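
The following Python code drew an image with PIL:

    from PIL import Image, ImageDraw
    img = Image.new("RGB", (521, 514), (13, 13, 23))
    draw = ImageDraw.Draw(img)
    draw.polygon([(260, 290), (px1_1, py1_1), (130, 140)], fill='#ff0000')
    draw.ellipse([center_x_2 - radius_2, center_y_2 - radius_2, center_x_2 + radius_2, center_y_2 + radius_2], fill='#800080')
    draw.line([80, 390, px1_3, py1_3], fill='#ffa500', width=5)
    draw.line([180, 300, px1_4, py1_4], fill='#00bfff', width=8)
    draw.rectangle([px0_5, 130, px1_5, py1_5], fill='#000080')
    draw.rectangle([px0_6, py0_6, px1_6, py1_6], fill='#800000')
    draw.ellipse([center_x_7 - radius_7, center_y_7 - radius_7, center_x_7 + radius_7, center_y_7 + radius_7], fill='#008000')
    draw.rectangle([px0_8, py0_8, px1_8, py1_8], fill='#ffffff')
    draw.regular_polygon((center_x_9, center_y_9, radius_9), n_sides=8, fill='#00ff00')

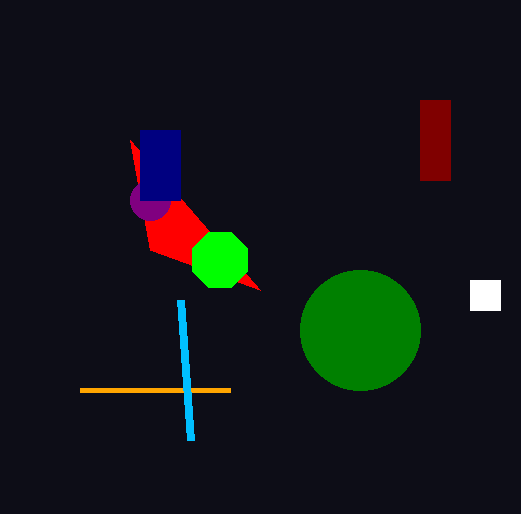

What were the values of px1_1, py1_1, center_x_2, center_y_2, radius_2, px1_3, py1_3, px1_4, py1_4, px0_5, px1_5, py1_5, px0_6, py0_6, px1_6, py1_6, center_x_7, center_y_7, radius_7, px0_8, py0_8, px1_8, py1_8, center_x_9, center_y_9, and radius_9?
px1_1 = 150; py1_1 = 250; center_x_2 = 150; center_y_2 = 200; radius_2 = 20; px1_3 = 230; py1_3 = 390; px1_4 = 190; py1_4 = 440; px0_5 = 140; px1_5 = 180; py1_5 = 200; px0_6 = 420; py0_6 = 100; px1_6 = 450; py1_6 = 180; center_x_7 = 360; center_y_7 = 330; radius_7 = 60; px0_8 = 470; py0_8 = 280; px1_8 = 500; py1_8 = 310; center_x_9 = 220; center_y_9 = 260; radius_9 = 30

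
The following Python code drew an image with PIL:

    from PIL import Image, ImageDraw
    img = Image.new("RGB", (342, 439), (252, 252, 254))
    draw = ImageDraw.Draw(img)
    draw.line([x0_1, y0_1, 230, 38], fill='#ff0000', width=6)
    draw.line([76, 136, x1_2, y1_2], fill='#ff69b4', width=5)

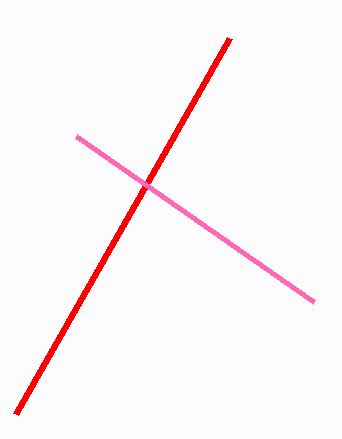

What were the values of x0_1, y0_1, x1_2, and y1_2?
x0_1 = 16
y0_1 = 414
x1_2 = 314
y1_2 = 302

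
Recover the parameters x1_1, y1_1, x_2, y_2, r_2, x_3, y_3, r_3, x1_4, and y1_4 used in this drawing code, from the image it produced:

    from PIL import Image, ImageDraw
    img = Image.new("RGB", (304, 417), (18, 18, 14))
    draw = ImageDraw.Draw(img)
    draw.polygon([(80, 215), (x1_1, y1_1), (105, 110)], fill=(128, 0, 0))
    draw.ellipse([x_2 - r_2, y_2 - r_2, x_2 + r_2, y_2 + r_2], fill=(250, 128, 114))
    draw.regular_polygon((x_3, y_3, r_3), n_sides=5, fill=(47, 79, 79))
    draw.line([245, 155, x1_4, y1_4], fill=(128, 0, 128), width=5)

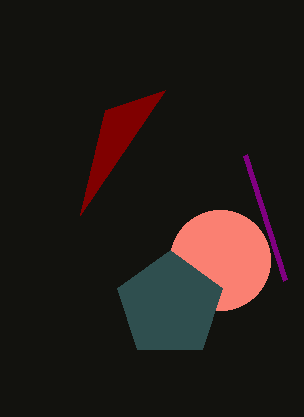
x1_1 = 165; y1_1 = 90; x_2 = 220; y_2 = 260; r_2 = 50; x_3 = 170; y_3 = 305; r_3 = 55; x1_4 = 285; y1_4 = 280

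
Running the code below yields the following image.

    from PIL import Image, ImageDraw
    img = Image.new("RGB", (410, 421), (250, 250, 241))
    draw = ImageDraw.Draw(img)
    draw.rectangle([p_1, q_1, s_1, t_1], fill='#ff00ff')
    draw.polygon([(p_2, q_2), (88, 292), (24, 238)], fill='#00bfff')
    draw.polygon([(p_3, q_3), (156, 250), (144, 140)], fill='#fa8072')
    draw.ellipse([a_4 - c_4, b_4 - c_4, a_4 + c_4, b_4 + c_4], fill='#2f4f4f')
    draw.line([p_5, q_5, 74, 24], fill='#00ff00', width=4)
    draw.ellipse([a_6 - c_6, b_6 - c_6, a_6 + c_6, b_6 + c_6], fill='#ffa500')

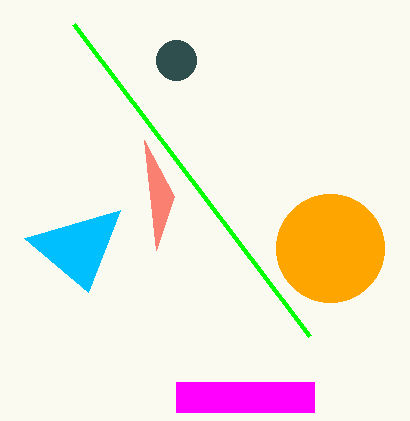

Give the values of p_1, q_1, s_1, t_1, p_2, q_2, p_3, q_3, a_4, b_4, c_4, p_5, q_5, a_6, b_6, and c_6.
p_1 = 176
q_1 = 382
s_1 = 314
t_1 = 412
p_2 = 120
q_2 = 210
p_3 = 174
q_3 = 196
a_4 = 176
b_4 = 60
c_4 = 20
p_5 = 310
q_5 = 336
a_6 = 330
b_6 = 248
c_6 = 54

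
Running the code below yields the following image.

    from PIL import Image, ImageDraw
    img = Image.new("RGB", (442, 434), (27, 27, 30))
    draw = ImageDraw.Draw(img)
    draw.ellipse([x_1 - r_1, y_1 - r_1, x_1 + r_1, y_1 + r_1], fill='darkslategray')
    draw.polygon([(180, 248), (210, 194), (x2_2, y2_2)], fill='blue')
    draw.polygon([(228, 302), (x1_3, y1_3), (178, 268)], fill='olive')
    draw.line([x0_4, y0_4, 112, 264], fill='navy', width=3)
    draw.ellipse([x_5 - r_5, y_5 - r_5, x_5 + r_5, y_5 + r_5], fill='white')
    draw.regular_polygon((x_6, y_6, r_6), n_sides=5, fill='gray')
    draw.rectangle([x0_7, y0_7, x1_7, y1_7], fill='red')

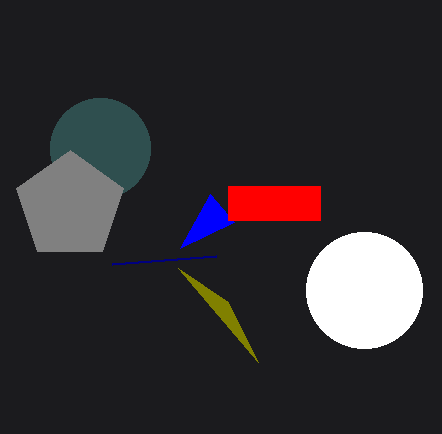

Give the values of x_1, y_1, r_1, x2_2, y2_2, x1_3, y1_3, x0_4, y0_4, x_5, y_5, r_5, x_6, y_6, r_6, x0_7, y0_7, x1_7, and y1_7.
x_1 = 100
y_1 = 148
r_1 = 50
x2_2 = 234
y2_2 = 222
x1_3 = 258
y1_3 = 362
x0_4 = 216
y0_4 = 256
x_5 = 364
y_5 = 290
r_5 = 58
x_6 = 70
y_6 = 206
r_6 = 56
x0_7 = 228
y0_7 = 186
x1_7 = 320
y1_7 = 220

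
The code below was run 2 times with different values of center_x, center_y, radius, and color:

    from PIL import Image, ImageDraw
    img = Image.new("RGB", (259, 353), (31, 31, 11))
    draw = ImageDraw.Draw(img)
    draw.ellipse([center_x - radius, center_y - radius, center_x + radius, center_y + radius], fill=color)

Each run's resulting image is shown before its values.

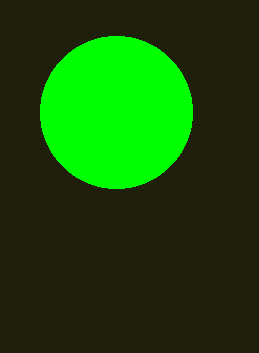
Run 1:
center_x = 116
center_y = 112
radius = 76
color = 'lime'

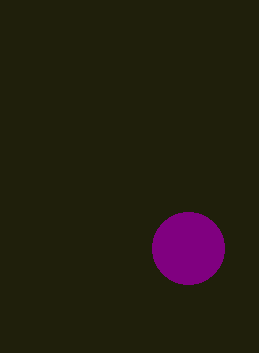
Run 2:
center_x = 188
center_y = 248
radius = 36
color = 'purple'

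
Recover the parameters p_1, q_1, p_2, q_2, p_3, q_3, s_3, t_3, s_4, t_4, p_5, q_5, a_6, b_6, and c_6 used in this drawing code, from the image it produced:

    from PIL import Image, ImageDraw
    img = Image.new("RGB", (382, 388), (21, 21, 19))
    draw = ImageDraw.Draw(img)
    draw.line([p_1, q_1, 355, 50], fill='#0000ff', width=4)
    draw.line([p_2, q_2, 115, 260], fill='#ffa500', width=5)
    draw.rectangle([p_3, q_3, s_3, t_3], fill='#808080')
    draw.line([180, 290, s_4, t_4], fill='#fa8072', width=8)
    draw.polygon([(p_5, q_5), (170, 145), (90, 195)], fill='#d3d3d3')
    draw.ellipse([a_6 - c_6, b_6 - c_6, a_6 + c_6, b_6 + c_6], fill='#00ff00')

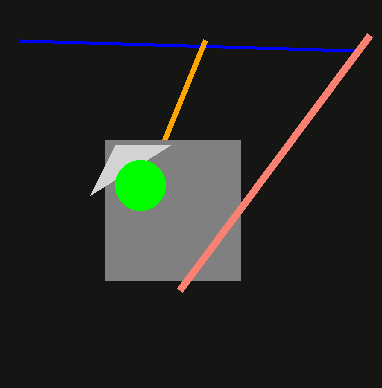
p_1 = 20
q_1 = 40
p_2 = 205
q_2 = 40
p_3 = 105
q_3 = 140
s_3 = 240
t_3 = 280
s_4 = 370
t_4 = 35
p_5 = 115
q_5 = 145
a_6 = 140
b_6 = 185
c_6 = 25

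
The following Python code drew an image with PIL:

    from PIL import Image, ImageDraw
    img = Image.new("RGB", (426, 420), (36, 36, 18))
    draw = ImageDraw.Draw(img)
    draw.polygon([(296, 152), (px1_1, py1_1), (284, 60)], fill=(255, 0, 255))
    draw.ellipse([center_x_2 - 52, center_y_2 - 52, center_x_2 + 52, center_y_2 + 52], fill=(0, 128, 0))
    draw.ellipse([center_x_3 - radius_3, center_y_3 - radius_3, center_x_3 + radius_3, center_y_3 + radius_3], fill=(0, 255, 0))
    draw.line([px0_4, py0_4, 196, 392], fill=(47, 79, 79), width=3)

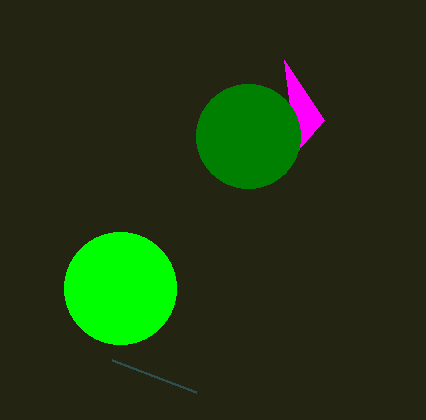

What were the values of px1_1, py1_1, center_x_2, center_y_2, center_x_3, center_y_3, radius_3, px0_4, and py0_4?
px1_1 = 324
py1_1 = 120
center_x_2 = 248
center_y_2 = 136
center_x_3 = 120
center_y_3 = 288
radius_3 = 56
px0_4 = 112
py0_4 = 360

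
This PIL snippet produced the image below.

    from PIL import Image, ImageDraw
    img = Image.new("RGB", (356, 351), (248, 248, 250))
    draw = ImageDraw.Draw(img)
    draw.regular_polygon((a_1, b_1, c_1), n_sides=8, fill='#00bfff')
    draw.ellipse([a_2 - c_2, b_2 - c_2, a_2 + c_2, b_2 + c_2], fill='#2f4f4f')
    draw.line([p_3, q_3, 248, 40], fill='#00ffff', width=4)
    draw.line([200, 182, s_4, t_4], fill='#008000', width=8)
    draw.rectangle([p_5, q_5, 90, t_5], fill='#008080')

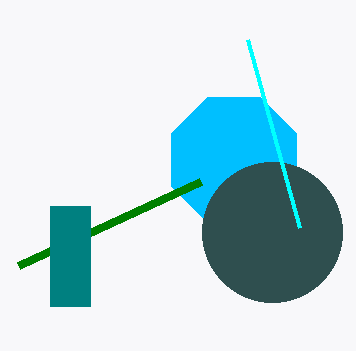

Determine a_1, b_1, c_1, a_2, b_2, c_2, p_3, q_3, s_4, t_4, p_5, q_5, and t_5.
a_1 = 234
b_1 = 160
c_1 = 68
a_2 = 272
b_2 = 232
c_2 = 70
p_3 = 300
q_3 = 228
s_4 = 18
t_4 = 266
p_5 = 50
q_5 = 206
t_5 = 306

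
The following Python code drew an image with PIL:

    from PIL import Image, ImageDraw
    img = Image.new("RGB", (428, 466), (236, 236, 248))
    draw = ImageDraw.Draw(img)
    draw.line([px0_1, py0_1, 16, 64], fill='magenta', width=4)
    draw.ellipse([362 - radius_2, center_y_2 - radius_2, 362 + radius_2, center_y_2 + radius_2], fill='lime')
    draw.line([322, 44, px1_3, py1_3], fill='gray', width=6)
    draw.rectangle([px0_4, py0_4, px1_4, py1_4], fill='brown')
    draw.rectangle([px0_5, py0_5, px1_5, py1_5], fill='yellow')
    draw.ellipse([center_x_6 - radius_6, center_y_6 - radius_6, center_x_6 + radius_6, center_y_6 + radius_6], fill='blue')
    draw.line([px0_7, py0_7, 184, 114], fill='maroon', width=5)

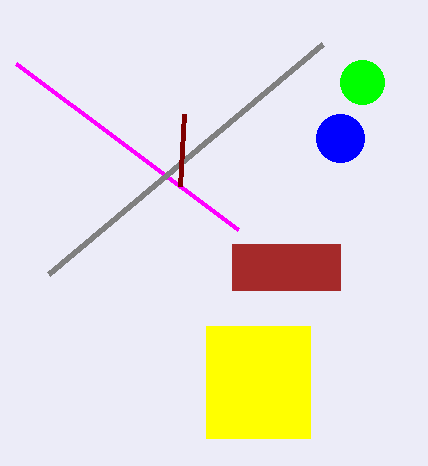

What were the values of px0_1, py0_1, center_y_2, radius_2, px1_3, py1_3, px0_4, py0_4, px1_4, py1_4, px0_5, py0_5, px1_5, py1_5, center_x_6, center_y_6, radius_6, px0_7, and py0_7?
px0_1 = 238; py0_1 = 230; center_y_2 = 82; radius_2 = 22; px1_3 = 48; py1_3 = 274; px0_4 = 232; py0_4 = 244; px1_4 = 340; py1_4 = 290; px0_5 = 206; py0_5 = 326; px1_5 = 310; py1_5 = 438; center_x_6 = 340; center_y_6 = 138; radius_6 = 24; px0_7 = 180; py0_7 = 186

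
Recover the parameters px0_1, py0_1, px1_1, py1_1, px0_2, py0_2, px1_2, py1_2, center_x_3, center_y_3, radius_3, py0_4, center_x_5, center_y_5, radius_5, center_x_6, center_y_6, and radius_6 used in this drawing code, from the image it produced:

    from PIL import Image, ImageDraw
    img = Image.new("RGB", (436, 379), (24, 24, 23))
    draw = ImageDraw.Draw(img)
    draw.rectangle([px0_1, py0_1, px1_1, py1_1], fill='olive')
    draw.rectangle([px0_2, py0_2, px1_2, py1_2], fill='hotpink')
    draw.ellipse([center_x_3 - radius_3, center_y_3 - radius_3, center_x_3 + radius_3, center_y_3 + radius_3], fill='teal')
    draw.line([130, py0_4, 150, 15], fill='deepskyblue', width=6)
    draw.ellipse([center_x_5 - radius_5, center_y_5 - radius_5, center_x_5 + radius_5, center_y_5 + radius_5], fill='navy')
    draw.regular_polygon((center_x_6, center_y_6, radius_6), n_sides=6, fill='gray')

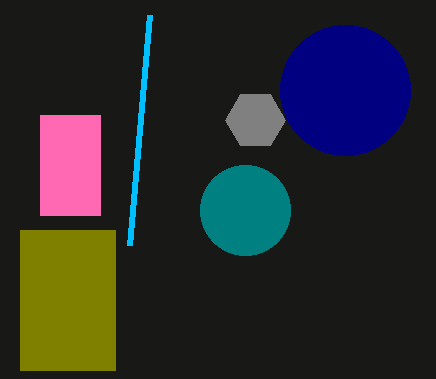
px0_1 = 20
py0_1 = 230
px1_1 = 115
py1_1 = 370
px0_2 = 40
py0_2 = 115
px1_2 = 100
py1_2 = 215
center_x_3 = 245
center_y_3 = 210
radius_3 = 45
py0_4 = 245
center_x_5 = 345
center_y_5 = 90
radius_5 = 65
center_x_6 = 255
center_y_6 = 120
radius_6 = 30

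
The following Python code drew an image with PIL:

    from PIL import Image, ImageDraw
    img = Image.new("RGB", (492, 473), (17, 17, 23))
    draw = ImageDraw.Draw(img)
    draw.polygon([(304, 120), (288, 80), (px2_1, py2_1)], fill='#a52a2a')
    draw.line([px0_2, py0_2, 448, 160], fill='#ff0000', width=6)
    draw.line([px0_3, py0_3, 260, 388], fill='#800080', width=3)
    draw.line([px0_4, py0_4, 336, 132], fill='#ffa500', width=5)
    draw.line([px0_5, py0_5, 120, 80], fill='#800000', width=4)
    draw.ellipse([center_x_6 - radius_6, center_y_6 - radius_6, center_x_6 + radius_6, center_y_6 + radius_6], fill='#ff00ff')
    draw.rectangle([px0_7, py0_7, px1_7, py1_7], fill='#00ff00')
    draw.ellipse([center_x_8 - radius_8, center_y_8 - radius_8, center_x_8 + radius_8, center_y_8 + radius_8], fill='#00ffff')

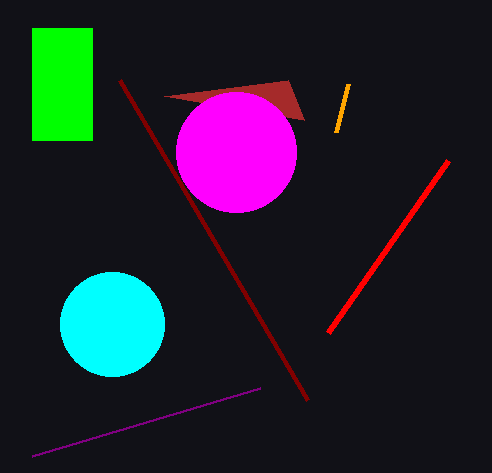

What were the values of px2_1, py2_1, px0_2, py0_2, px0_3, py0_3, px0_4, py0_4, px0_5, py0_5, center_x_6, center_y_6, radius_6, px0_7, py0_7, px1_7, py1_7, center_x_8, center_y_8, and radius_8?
px2_1 = 164
py2_1 = 96
px0_2 = 328
py0_2 = 332
px0_3 = 32
py0_3 = 456
px0_4 = 348
py0_4 = 84
px0_5 = 308
py0_5 = 400
center_x_6 = 236
center_y_6 = 152
radius_6 = 60
px0_7 = 32
py0_7 = 28
px1_7 = 92
py1_7 = 140
center_x_8 = 112
center_y_8 = 324
radius_8 = 52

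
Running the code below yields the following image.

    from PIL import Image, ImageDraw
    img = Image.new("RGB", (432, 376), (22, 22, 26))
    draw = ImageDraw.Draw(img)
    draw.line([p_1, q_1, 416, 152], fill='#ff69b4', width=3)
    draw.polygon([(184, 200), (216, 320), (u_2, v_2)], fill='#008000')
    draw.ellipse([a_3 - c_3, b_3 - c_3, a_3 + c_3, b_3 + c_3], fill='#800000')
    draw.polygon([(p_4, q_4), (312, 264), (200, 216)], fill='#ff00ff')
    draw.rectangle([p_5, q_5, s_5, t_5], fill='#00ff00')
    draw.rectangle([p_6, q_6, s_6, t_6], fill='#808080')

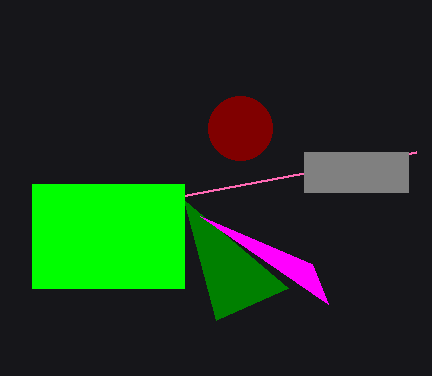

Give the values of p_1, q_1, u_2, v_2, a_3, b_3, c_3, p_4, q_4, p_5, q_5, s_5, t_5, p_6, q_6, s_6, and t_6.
p_1 = 32; q_1 = 224; u_2 = 288; v_2 = 288; a_3 = 240; b_3 = 128; c_3 = 32; p_4 = 328; q_4 = 304; p_5 = 32; q_5 = 184; s_5 = 184; t_5 = 288; p_6 = 304; q_6 = 152; s_6 = 408; t_6 = 192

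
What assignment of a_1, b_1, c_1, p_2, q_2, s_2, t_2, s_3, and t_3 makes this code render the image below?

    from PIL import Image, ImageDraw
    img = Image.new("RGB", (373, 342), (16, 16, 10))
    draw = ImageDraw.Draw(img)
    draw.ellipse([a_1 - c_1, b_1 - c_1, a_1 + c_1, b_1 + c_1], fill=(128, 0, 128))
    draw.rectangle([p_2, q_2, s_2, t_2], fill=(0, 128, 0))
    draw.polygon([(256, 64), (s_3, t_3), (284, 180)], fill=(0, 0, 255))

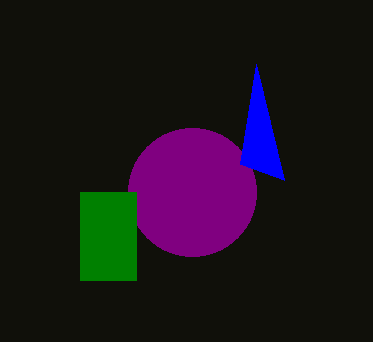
a_1 = 192
b_1 = 192
c_1 = 64
p_2 = 80
q_2 = 192
s_2 = 136
t_2 = 280
s_3 = 240
t_3 = 164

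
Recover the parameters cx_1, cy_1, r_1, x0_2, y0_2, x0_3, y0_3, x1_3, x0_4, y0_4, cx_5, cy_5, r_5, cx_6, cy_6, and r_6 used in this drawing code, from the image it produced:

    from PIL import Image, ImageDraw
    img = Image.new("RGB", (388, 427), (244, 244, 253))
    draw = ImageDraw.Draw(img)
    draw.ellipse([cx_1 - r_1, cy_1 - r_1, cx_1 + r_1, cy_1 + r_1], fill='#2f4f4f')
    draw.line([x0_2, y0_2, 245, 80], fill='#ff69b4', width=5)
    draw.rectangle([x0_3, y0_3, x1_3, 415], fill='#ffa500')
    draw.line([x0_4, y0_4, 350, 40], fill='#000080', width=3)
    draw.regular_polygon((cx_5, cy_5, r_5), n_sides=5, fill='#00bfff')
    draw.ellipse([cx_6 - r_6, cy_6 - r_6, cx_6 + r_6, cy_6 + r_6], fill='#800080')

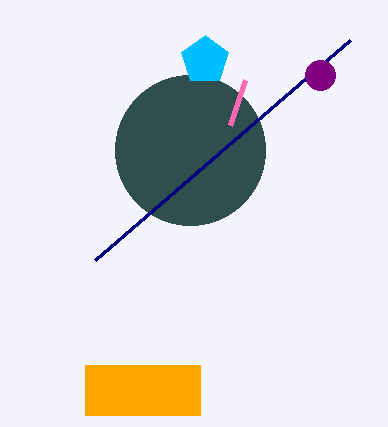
cx_1 = 190
cy_1 = 150
r_1 = 75
x0_2 = 230
y0_2 = 125
x0_3 = 85
y0_3 = 365
x1_3 = 200
x0_4 = 95
y0_4 = 260
cx_5 = 205
cy_5 = 60
r_5 = 25
cx_6 = 320
cy_6 = 75
r_6 = 15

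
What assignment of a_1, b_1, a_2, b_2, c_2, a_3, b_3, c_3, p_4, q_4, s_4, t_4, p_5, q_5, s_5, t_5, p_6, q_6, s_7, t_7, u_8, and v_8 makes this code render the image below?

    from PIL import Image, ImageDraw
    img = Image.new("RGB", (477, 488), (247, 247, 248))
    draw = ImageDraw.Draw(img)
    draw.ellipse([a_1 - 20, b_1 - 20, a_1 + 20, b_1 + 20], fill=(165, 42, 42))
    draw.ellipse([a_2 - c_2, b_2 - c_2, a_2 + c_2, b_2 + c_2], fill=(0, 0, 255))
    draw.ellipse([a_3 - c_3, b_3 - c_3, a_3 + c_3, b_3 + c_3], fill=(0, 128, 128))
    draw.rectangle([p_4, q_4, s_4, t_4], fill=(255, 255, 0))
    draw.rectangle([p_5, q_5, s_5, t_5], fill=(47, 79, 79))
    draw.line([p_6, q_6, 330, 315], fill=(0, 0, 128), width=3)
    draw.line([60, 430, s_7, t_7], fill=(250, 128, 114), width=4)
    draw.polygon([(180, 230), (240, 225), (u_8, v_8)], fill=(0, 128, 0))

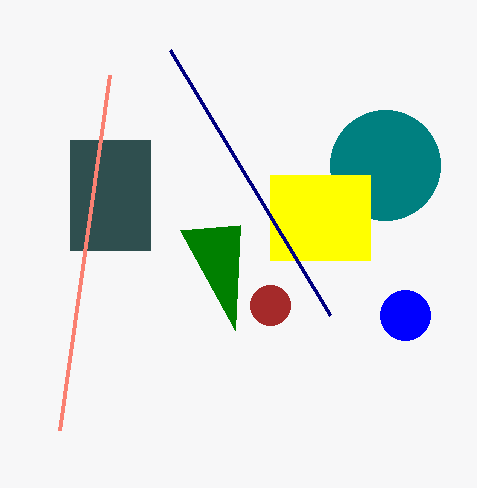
a_1 = 270, b_1 = 305, a_2 = 405, b_2 = 315, c_2 = 25, a_3 = 385, b_3 = 165, c_3 = 55, p_4 = 270, q_4 = 175, s_4 = 370, t_4 = 260, p_5 = 70, q_5 = 140, s_5 = 150, t_5 = 250, p_6 = 170, q_6 = 50, s_7 = 110, t_7 = 75, u_8 = 235, v_8 = 330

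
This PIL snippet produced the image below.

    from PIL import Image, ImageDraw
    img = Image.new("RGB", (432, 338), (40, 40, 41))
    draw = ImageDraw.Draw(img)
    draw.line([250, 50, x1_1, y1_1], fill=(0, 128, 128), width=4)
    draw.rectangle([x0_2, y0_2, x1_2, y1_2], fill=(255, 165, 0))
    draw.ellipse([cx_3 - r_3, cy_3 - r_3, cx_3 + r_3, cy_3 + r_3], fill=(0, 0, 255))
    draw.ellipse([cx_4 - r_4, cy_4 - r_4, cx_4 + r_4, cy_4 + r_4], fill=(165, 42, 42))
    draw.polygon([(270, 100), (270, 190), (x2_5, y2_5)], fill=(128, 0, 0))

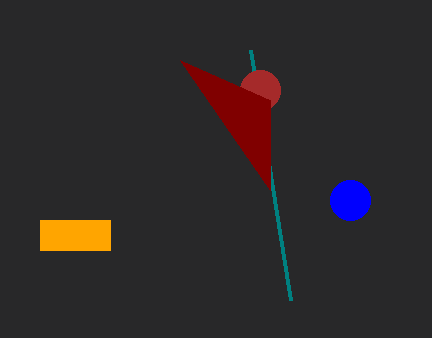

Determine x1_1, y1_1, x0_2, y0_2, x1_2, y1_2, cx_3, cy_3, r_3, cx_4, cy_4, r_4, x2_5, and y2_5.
x1_1 = 290, y1_1 = 300, x0_2 = 40, y0_2 = 220, x1_2 = 110, y1_2 = 250, cx_3 = 350, cy_3 = 200, r_3 = 20, cx_4 = 260, cy_4 = 90, r_4 = 20, x2_5 = 180, y2_5 = 60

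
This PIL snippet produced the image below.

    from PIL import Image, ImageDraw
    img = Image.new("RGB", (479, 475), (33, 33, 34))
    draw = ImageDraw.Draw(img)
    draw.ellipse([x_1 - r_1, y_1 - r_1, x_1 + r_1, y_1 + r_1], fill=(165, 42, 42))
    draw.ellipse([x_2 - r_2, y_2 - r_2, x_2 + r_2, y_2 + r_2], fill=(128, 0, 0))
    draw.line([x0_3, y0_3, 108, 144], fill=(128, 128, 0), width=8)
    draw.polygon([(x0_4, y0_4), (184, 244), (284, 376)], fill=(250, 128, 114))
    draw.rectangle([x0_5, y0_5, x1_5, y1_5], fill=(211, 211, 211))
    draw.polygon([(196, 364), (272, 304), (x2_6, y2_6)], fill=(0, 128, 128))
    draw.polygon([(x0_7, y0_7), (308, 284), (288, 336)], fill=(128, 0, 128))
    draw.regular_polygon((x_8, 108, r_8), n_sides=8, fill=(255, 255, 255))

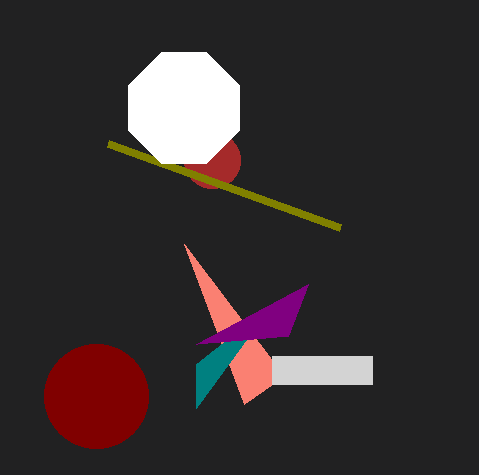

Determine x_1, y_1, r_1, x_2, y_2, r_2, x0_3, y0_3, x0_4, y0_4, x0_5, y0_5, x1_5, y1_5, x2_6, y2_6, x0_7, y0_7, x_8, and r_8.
x_1 = 212
y_1 = 160
r_1 = 28
x_2 = 96
y_2 = 396
r_2 = 52
x0_3 = 340
y0_3 = 228
x0_4 = 244
y0_4 = 404
x0_5 = 272
y0_5 = 356
x1_5 = 372
y1_5 = 384
x2_6 = 196
y2_6 = 408
x0_7 = 196
y0_7 = 344
x_8 = 184
r_8 = 60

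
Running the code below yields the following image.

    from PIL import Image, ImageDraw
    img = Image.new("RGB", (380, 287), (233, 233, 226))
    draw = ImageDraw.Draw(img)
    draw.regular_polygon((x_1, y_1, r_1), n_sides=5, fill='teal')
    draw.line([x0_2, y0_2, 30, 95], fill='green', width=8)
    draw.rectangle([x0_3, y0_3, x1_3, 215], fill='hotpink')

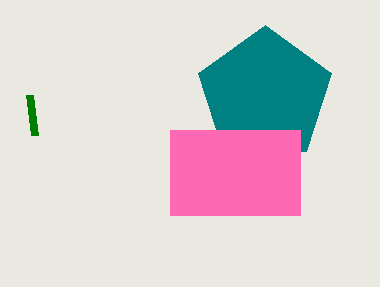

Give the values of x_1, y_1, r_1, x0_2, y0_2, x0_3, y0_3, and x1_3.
x_1 = 265
y_1 = 95
r_1 = 70
x0_2 = 35
y0_2 = 135
x0_3 = 170
y0_3 = 130
x1_3 = 300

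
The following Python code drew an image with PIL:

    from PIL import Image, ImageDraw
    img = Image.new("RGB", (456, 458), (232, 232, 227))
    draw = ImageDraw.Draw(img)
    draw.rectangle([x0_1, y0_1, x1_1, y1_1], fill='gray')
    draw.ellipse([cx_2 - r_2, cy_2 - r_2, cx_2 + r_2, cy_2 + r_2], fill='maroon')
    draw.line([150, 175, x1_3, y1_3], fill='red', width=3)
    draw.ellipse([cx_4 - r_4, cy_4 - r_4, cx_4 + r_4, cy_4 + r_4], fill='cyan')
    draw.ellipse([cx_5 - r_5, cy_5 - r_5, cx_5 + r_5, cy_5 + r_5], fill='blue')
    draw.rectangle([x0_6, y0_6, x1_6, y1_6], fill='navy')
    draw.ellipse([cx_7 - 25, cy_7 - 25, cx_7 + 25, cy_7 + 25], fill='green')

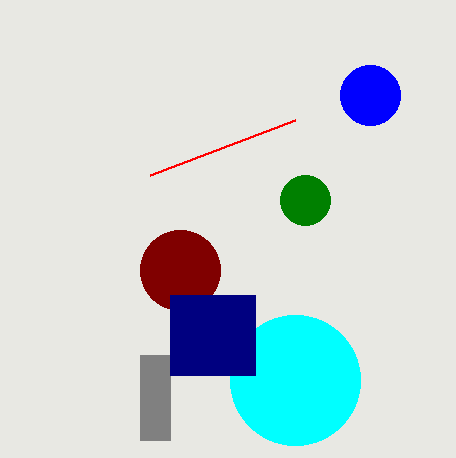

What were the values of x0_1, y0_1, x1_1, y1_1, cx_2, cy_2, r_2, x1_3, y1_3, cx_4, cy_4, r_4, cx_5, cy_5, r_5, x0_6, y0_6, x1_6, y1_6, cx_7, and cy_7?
x0_1 = 140, y0_1 = 355, x1_1 = 170, y1_1 = 440, cx_2 = 180, cy_2 = 270, r_2 = 40, x1_3 = 295, y1_3 = 120, cx_4 = 295, cy_4 = 380, r_4 = 65, cx_5 = 370, cy_5 = 95, r_5 = 30, x0_6 = 170, y0_6 = 295, x1_6 = 255, y1_6 = 375, cx_7 = 305, cy_7 = 200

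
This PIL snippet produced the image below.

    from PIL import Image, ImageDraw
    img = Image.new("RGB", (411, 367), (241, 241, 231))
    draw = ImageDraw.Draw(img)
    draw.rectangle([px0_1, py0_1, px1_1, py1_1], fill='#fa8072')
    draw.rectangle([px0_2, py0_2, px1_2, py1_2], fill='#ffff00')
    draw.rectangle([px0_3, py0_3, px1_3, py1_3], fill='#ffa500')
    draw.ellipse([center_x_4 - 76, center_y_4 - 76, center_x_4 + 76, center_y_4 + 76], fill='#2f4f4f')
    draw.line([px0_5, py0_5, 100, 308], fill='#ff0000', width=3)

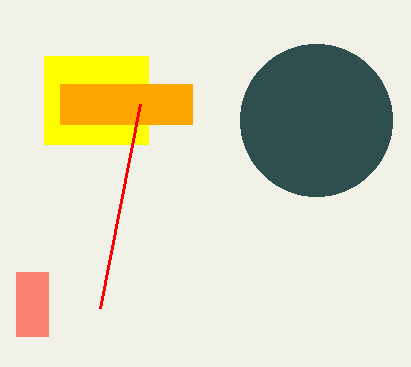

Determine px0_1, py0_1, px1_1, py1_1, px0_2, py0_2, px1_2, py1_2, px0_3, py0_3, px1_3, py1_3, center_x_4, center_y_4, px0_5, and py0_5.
px0_1 = 16; py0_1 = 272; px1_1 = 48; py1_1 = 336; px0_2 = 44; py0_2 = 56; px1_2 = 148; py1_2 = 144; px0_3 = 60; py0_3 = 84; px1_3 = 192; py1_3 = 124; center_x_4 = 316; center_y_4 = 120; px0_5 = 140; py0_5 = 104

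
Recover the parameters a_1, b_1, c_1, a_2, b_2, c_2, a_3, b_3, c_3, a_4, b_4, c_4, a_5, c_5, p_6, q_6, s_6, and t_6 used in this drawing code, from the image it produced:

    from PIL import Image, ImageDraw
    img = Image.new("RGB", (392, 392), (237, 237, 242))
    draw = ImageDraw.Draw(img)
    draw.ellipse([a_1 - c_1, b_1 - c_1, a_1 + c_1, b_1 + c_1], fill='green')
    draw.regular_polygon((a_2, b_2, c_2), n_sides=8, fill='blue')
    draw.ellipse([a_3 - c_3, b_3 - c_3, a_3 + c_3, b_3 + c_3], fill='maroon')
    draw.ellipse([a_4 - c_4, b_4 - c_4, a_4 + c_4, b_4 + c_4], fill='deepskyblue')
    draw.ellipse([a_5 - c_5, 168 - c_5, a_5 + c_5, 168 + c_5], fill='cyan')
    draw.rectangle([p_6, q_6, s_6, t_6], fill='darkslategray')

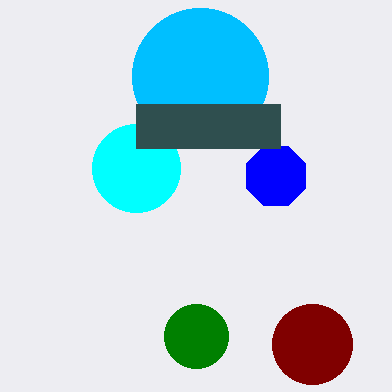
a_1 = 196, b_1 = 336, c_1 = 32, a_2 = 276, b_2 = 176, c_2 = 32, a_3 = 312, b_3 = 344, c_3 = 40, a_4 = 200, b_4 = 76, c_4 = 68, a_5 = 136, c_5 = 44, p_6 = 136, q_6 = 104, s_6 = 280, t_6 = 148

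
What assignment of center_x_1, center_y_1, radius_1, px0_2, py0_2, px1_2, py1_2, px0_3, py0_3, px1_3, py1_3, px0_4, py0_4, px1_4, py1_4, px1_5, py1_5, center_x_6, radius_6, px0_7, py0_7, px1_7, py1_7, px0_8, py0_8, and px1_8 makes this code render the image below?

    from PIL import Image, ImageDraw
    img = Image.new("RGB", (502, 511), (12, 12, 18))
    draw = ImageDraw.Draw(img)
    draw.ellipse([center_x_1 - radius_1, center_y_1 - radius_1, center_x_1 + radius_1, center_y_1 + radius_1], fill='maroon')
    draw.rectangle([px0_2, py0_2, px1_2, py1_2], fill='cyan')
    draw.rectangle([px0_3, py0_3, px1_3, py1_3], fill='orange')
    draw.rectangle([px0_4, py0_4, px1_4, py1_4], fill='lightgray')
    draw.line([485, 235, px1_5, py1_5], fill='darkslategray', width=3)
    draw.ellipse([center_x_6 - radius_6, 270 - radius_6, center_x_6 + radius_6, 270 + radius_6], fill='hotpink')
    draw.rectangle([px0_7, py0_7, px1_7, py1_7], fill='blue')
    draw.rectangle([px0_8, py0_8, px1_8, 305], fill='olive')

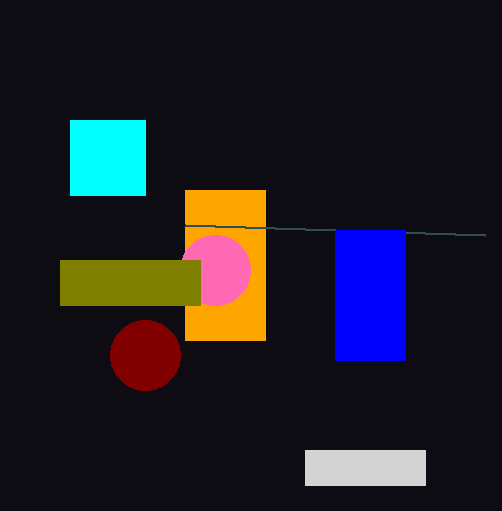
center_x_1 = 145
center_y_1 = 355
radius_1 = 35
px0_2 = 70
py0_2 = 120
px1_2 = 145
py1_2 = 195
px0_3 = 185
py0_3 = 190
px1_3 = 265
py1_3 = 340
px0_4 = 305
py0_4 = 450
px1_4 = 425
py1_4 = 485
px1_5 = 185
py1_5 = 225
center_x_6 = 215
radius_6 = 35
px0_7 = 335
py0_7 = 230
px1_7 = 405
py1_7 = 360
px0_8 = 60
py0_8 = 260
px1_8 = 200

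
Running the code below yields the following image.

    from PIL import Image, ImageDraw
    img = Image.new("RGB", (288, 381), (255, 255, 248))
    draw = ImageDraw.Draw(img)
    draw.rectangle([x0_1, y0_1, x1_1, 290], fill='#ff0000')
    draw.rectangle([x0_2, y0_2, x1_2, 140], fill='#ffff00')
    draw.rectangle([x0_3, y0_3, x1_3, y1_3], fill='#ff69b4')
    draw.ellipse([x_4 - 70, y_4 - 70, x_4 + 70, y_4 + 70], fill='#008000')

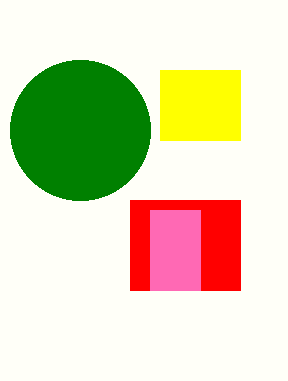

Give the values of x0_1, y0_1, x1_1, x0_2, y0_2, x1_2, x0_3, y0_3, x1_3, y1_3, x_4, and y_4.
x0_1 = 130
y0_1 = 200
x1_1 = 240
x0_2 = 160
y0_2 = 70
x1_2 = 240
x0_3 = 150
y0_3 = 210
x1_3 = 200
y1_3 = 290
x_4 = 80
y_4 = 130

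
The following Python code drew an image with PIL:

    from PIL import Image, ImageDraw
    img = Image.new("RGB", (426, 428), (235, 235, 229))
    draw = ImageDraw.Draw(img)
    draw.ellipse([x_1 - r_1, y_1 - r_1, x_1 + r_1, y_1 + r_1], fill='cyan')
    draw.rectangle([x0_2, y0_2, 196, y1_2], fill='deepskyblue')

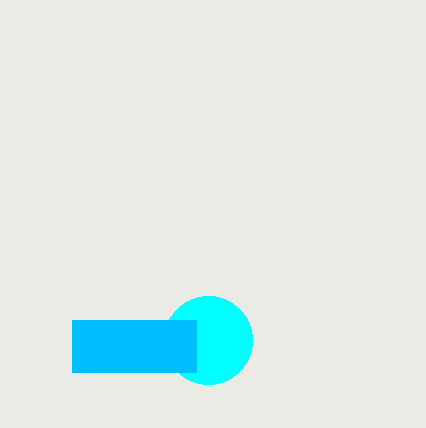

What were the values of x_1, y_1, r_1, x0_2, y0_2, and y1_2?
x_1 = 208, y_1 = 340, r_1 = 44, x0_2 = 72, y0_2 = 320, y1_2 = 372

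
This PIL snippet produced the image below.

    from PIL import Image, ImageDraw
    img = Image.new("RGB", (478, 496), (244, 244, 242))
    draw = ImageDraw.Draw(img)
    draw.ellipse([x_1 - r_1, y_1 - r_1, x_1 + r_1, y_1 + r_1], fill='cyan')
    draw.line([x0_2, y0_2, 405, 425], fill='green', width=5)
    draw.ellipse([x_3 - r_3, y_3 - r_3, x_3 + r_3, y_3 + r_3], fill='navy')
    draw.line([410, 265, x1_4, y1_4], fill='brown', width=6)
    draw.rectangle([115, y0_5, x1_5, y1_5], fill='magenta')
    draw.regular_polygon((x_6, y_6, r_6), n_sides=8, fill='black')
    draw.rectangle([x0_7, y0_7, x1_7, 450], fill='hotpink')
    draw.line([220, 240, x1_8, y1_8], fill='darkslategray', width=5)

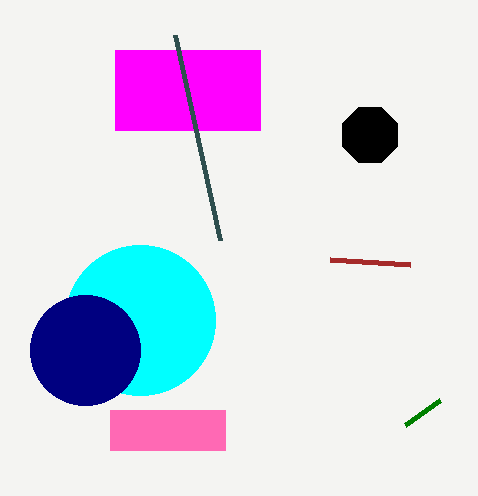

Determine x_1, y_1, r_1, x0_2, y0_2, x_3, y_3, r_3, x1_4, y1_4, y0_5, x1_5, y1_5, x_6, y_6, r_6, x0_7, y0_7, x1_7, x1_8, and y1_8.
x_1 = 140, y_1 = 320, r_1 = 75, x0_2 = 440, y0_2 = 400, x_3 = 85, y_3 = 350, r_3 = 55, x1_4 = 330, y1_4 = 260, y0_5 = 50, x1_5 = 260, y1_5 = 130, x_6 = 370, y_6 = 135, r_6 = 30, x0_7 = 110, y0_7 = 410, x1_7 = 225, x1_8 = 175, y1_8 = 35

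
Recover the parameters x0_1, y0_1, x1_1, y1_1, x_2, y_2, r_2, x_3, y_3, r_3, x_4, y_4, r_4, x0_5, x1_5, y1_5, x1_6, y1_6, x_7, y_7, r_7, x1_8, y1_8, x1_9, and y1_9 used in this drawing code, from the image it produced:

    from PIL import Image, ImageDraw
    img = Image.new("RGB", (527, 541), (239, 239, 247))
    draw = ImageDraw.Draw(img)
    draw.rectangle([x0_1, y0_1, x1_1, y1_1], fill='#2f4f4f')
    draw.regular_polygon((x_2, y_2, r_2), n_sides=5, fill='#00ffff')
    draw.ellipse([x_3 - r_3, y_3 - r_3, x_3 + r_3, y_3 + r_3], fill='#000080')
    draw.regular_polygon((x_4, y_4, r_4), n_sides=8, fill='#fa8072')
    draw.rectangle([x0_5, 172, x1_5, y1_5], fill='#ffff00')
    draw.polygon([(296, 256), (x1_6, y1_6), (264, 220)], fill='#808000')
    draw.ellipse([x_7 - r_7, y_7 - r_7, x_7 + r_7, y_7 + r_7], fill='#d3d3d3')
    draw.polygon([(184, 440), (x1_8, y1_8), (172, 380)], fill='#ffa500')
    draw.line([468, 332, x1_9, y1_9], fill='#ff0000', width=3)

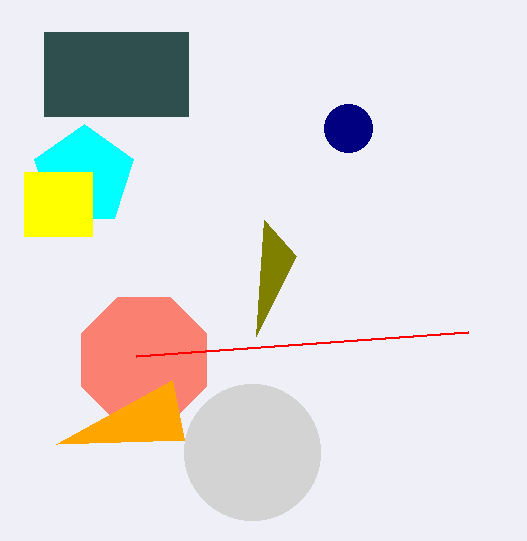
x0_1 = 44, y0_1 = 32, x1_1 = 188, y1_1 = 116, x_2 = 84, y_2 = 176, r_2 = 52, x_3 = 348, y_3 = 128, r_3 = 24, x_4 = 144, y_4 = 360, r_4 = 68, x0_5 = 24, x1_5 = 92, y1_5 = 236, x1_6 = 256, y1_6 = 336, x_7 = 252, y_7 = 452, r_7 = 68, x1_8 = 56, y1_8 = 444, x1_9 = 136, y1_9 = 356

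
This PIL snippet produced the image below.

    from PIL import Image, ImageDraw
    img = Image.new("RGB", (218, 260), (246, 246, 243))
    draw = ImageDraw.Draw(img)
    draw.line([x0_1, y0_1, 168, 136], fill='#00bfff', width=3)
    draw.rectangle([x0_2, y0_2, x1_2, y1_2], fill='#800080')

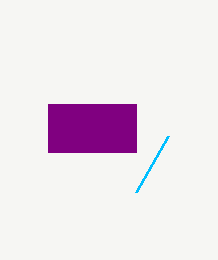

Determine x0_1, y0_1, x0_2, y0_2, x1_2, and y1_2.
x0_1 = 136; y0_1 = 192; x0_2 = 48; y0_2 = 104; x1_2 = 136; y1_2 = 152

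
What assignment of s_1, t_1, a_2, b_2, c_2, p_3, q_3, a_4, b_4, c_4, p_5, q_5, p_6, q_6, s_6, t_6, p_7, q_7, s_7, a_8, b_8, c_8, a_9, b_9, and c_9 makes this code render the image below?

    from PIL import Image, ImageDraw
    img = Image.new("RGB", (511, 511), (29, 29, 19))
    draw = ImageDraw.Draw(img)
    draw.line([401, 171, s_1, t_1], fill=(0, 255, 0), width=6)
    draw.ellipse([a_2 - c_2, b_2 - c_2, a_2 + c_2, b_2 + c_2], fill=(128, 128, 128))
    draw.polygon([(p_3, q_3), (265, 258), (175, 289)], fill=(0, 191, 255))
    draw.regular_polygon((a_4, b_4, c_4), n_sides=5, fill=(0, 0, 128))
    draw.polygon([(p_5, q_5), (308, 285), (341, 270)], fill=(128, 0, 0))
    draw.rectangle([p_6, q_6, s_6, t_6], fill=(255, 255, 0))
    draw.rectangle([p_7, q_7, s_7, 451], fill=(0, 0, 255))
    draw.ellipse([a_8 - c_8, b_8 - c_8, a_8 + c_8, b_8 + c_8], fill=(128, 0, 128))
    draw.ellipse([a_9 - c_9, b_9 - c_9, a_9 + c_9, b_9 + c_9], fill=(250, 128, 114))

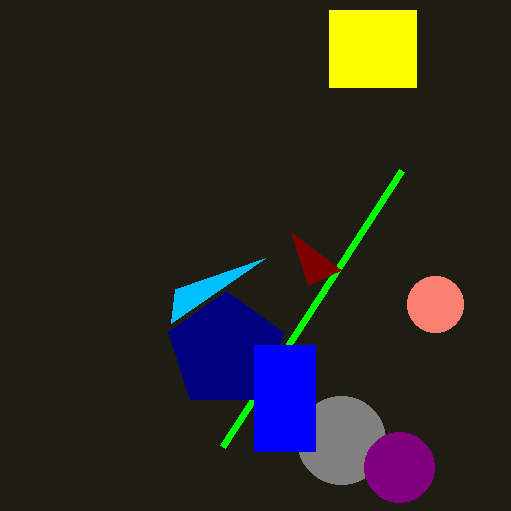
s_1 = 222, t_1 = 447, a_2 = 341, b_2 = 440, c_2 = 44, p_3 = 171, q_3 = 323, a_4 = 226, b_4 = 351, c_4 = 60, p_5 = 291, q_5 = 232, p_6 = 329, q_6 = 10, s_6 = 416, t_6 = 87, p_7 = 254, q_7 = 345, s_7 = 315, a_8 = 399, b_8 = 467, c_8 = 35, a_9 = 435, b_9 = 304, c_9 = 28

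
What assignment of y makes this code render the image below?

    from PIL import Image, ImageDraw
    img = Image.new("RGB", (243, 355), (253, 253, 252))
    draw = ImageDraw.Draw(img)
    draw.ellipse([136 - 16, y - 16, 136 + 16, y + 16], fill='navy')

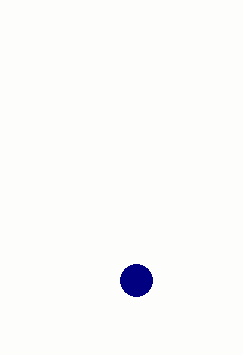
y = 280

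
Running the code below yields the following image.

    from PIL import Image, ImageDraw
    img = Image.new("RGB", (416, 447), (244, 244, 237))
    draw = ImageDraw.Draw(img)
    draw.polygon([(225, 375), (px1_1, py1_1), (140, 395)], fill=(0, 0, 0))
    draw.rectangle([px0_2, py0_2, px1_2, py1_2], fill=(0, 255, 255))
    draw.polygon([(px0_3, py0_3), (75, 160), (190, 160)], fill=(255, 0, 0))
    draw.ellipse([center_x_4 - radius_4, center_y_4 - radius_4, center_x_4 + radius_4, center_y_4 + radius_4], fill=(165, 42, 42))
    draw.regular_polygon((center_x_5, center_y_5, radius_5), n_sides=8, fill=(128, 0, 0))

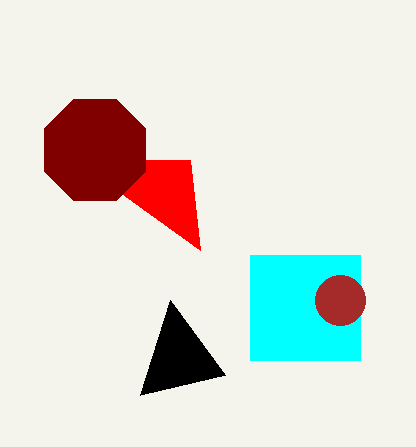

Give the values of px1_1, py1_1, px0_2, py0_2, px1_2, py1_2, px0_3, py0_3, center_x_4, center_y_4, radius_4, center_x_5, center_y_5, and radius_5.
px1_1 = 170, py1_1 = 300, px0_2 = 250, py0_2 = 255, px1_2 = 360, py1_2 = 360, px0_3 = 200, py0_3 = 250, center_x_4 = 340, center_y_4 = 300, radius_4 = 25, center_x_5 = 95, center_y_5 = 150, radius_5 = 55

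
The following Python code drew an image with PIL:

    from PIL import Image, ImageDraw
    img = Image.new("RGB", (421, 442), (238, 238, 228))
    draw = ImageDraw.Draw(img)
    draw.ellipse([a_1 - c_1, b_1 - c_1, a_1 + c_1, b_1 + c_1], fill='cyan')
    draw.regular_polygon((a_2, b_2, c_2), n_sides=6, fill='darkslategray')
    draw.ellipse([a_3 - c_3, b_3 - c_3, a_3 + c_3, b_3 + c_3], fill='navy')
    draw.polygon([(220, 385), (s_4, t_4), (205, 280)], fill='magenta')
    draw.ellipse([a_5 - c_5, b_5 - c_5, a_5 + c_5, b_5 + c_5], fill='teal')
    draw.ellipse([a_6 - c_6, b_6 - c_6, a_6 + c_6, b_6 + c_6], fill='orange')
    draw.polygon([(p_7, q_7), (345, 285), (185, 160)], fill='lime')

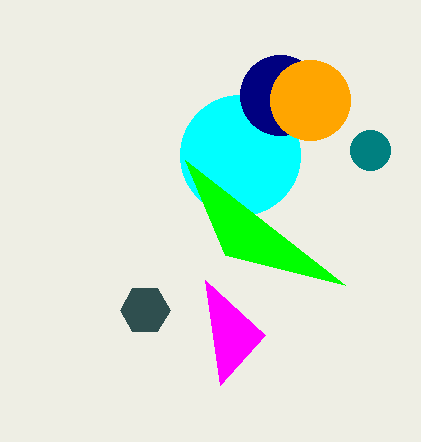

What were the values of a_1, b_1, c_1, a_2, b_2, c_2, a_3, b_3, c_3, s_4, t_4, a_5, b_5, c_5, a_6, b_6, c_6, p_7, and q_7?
a_1 = 240
b_1 = 155
c_1 = 60
a_2 = 145
b_2 = 310
c_2 = 25
a_3 = 280
b_3 = 95
c_3 = 40
s_4 = 265
t_4 = 335
a_5 = 370
b_5 = 150
c_5 = 20
a_6 = 310
b_6 = 100
c_6 = 40
p_7 = 225
q_7 = 255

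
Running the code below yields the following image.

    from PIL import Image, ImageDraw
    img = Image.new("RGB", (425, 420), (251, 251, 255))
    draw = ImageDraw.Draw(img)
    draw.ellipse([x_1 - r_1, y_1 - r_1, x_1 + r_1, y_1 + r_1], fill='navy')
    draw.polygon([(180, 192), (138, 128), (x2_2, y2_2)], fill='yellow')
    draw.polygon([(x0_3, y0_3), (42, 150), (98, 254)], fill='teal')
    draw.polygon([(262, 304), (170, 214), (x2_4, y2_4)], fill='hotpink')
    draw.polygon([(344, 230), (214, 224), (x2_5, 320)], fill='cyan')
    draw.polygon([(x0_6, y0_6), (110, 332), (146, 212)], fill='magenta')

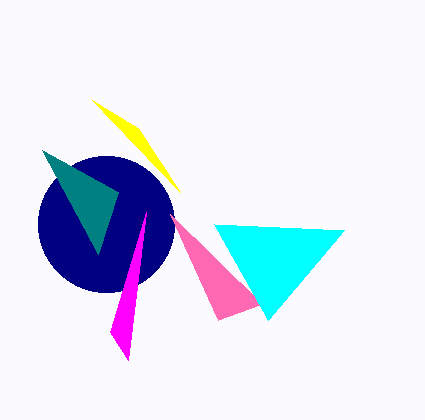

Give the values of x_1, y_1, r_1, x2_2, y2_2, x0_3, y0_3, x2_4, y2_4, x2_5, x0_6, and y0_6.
x_1 = 106
y_1 = 224
r_1 = 68
x2_2 = 92
y2_2 = 100
x0_3 = 118
y0_3 = 192
x2_4 = 218
y2_4 = 320
x2_5 = 268
x0_6 = 128
y0_6 = 360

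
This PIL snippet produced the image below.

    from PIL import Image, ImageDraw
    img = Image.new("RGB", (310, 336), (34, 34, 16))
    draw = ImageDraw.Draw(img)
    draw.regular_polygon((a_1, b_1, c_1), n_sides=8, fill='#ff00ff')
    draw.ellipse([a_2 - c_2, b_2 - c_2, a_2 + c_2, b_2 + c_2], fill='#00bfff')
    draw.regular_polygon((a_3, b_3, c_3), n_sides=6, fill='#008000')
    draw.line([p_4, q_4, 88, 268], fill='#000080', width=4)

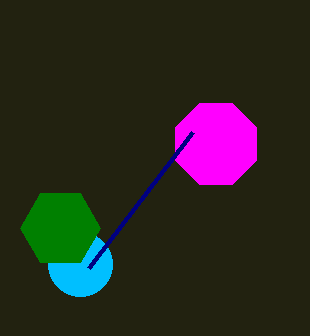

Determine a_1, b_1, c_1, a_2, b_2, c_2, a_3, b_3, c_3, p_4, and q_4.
a_1 = 216, b_1 = 144, c_1 = 44, a_2 = 80, b_2 = 264, c_2 = 32, a_3 = 60, b_3 = 228, c_3 = 40, p_4 = 192, q_4 = 132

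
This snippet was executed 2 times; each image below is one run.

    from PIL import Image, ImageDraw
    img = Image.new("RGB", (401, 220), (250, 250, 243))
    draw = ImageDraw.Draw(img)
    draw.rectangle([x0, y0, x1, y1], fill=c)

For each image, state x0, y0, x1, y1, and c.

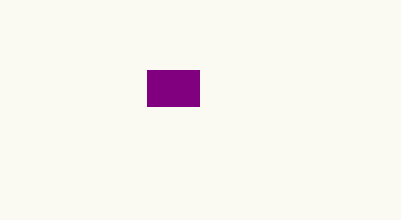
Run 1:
x0 = 147, y0 = 70, x1 = 199, y1 = 106, c = 'purple'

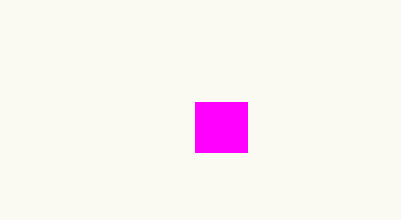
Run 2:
x0 = 195, y0 = 102, x1 = 247, y1 = 152, c = 'magenta'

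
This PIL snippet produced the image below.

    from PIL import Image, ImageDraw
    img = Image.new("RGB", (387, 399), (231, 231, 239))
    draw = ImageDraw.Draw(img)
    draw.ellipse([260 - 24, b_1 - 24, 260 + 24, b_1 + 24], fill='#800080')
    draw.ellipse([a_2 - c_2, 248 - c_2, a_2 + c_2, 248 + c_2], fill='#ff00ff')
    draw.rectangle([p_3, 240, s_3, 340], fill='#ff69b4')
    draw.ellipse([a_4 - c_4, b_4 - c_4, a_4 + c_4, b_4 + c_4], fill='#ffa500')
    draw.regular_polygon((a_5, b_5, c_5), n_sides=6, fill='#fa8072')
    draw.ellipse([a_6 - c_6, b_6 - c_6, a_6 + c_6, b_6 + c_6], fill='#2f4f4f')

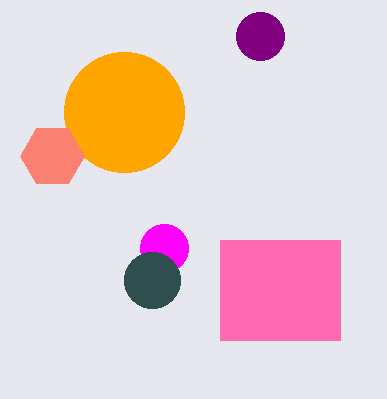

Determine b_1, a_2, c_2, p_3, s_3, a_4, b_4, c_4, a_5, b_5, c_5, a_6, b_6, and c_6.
b_1 = 36, a_2 = 164, c_2 = 24, p_3 = 220, s_3 = 340, a_4 = 124, b_4 = 112, c_4 = 60, a_5 = 52, b_5 = 156, c_5 = 32, a_6 = 152, b_6 = 280, c_6 = 28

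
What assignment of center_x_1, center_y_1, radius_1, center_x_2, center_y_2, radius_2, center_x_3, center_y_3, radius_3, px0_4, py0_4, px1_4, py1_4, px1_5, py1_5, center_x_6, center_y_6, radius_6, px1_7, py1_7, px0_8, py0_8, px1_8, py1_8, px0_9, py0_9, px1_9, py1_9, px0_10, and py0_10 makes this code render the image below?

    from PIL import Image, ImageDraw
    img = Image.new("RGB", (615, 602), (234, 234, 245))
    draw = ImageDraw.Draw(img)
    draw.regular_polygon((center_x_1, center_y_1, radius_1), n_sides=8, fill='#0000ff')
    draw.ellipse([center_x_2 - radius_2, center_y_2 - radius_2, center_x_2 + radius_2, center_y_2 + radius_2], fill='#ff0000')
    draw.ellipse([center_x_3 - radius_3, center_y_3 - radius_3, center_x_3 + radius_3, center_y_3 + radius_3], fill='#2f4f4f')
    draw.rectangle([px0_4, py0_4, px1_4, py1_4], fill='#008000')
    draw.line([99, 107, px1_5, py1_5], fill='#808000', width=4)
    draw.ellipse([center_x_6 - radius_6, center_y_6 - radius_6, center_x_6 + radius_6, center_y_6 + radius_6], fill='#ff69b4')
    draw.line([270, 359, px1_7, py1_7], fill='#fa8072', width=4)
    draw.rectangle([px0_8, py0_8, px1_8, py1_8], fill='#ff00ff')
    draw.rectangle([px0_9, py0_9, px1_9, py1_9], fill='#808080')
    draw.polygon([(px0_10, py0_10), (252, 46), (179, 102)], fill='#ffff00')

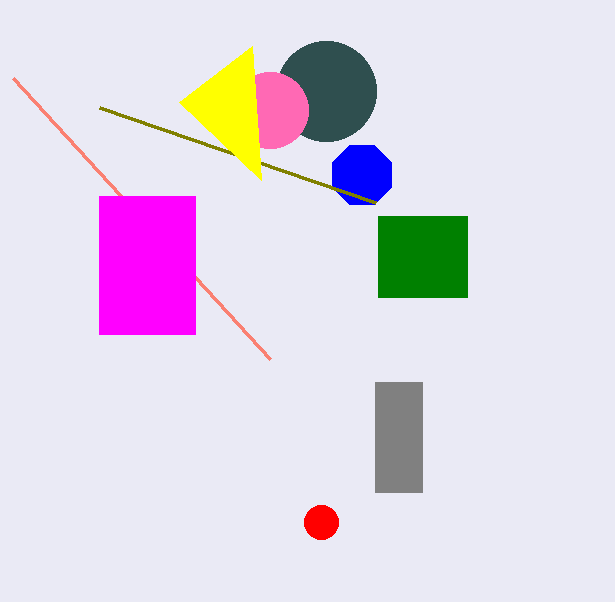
center_x_1 = 362
center_y_1 = 175
radius_1 = 32
center_x_2 = 321
center_y_2 = 522
radius_2 = 17
center_x_3 = 326
center_y_3 = 91
radius_3 = 50
px0_4 = 378
py0_4 = 216
px1_4 = 467
py1_4 = 297
px1_5 = 375
py1_5 = 202
center_x_6 = 270
center_y_6 = 110
radius_6 = 38
px1_7 = 13
py1_7 = 78
px0_8 = 99
py0_8 = 196
px1_8 = 195
py1_8 = 334
px0_9 = 375
py0_9 = 382
px1_9 = 422
py1_9 = 492
px0_10 = 261
py0_10 = 180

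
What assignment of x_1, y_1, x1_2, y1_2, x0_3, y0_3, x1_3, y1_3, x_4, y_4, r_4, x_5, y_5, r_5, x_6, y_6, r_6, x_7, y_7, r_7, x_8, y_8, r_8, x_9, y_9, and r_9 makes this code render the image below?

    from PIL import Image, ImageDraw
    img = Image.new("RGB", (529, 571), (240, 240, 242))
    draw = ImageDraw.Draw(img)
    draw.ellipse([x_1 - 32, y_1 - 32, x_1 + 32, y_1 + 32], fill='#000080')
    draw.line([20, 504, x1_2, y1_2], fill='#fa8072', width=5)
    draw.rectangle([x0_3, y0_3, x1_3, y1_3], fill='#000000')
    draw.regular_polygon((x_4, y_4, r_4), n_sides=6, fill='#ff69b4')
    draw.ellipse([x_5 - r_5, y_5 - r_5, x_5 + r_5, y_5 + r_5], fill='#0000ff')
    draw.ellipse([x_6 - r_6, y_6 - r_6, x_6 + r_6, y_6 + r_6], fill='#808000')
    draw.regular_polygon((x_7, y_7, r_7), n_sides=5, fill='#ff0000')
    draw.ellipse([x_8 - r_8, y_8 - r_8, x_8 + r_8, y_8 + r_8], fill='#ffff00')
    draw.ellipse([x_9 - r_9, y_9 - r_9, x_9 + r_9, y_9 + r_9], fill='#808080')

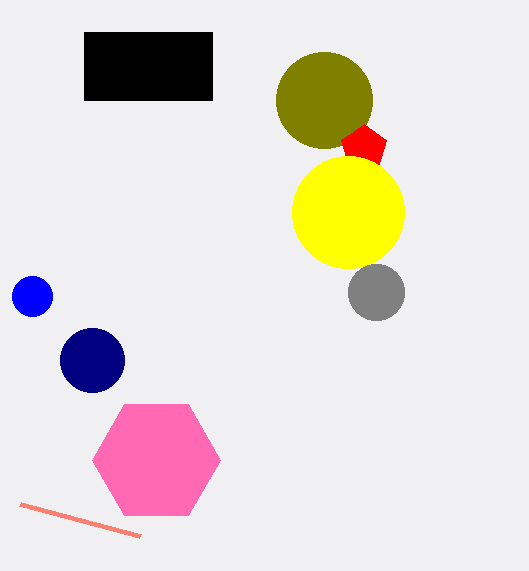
x_1 = 92, y_1 = 360, x1_2 = 140, y1_2 = 536, x0_3 = 84, y0_3 = 32, x1_3 = 212, y1_3 = 100, x_4 = 156, y_4 = 460, r_4 = 64, x_5 = 32, y_5 = 296, r_5 = 20, x_6 = 324, y_6 = 100, r_6 = 48, x_7 = 364, y_7 = 148, r_7 = 24, x_8 = 348, y_8 = 212, r_8 = 56, x_9 = 376, y_9 = 292, r_9 = 28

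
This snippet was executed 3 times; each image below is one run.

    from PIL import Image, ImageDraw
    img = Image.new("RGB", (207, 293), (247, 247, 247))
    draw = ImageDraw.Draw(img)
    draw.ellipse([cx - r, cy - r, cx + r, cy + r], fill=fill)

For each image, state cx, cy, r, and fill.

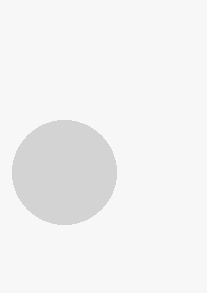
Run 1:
cx = 64; cy = 172; r = 52; fill = 'lightgray'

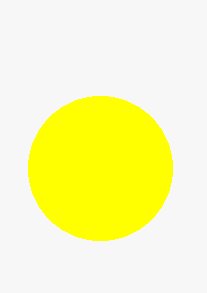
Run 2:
cx = 100
cy = 168
r = 72
fill = 'yellow'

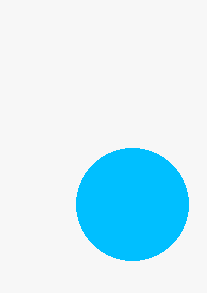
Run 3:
cx = 132, cy = 204, r = 56, fill = 'deepskyblue'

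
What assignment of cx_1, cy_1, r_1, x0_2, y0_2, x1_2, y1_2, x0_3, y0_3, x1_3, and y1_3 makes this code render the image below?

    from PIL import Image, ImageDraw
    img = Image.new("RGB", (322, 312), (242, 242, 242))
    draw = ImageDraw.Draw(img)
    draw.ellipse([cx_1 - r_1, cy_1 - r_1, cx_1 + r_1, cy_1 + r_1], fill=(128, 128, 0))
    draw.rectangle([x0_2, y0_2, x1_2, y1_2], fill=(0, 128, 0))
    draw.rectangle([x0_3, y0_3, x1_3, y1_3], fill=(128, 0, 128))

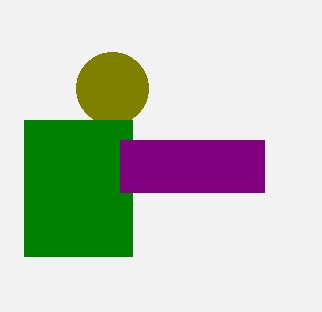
cx_1 = 112
cy_1 = 88
r_1 = 36
x0_2 = 24
y0_2 = 120
x1_2 = 132
y1_2 = 256
x0_3 = 120
y0_3 = 140
x1_3 = 264
y1_3 = 192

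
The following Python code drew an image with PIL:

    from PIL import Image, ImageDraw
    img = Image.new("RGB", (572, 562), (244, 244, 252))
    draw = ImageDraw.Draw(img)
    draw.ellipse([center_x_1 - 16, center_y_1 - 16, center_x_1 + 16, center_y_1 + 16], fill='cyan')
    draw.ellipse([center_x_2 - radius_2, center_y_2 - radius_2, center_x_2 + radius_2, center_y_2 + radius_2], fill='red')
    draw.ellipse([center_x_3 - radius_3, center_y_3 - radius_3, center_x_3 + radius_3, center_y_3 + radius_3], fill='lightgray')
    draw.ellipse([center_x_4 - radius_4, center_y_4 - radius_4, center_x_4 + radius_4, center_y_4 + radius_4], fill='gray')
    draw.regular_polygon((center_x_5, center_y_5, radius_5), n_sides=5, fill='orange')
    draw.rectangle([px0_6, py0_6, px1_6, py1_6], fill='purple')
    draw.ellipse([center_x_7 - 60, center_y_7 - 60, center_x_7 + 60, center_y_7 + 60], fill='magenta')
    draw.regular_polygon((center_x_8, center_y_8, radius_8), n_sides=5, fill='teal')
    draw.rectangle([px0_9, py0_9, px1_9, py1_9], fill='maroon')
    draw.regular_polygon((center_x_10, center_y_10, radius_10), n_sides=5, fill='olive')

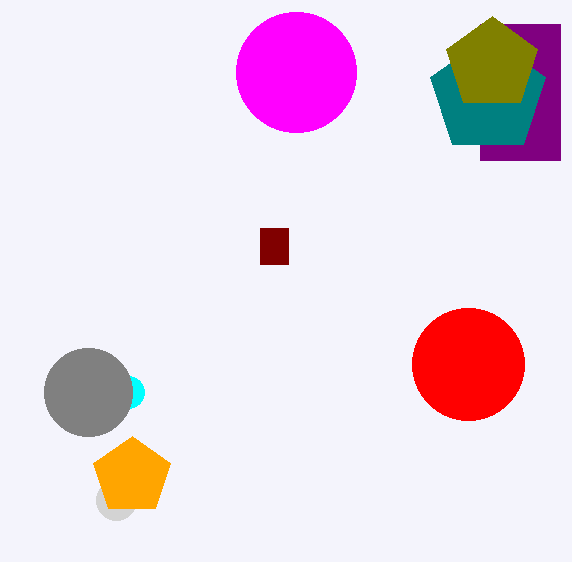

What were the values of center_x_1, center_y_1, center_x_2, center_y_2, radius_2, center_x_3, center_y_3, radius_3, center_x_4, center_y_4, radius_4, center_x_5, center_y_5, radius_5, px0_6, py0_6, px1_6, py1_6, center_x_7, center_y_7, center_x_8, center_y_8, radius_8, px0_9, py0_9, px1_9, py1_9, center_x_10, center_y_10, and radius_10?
center_x_1 = 128
center_y_1 = 392
center_x_2 = 468
center_y_2 = 364
radius_2 = 56
center_x_3 = 116
center_y_3 = 500
radius_3 = 20
center_x_4 = 88
center_y_4 = 392
radius_4 = 44
center_x_5 = 132
center_y_5 = 476
radius_5 = 40
px0_6 = 480
py0_6 = 24
px1_6 = 560
py1_6 = 160
center_x_7 = 296
center_y_7 = 72
center_x_8 = 488
center_y_8 = 96
radius_8 = 60
px0_9 = 260
py0_9 = 228
px1_9 = 288
py1_9 = 264
center_x_10 = 492
center_y_10 = 64
radius_10 = 48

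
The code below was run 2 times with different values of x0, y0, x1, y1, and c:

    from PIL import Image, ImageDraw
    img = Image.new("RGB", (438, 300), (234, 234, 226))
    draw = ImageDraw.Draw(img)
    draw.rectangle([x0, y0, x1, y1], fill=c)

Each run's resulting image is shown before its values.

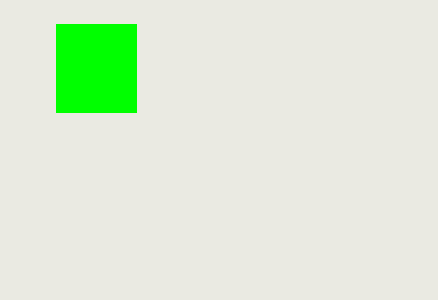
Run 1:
x0 = 56
y0 = 24
x1 = 136
y1 = 112
c = 'lime'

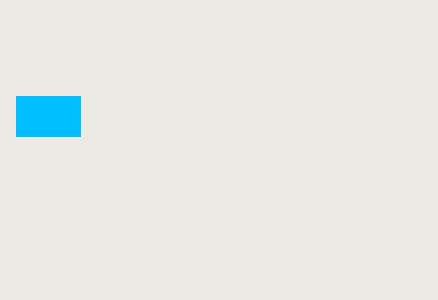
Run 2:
x0 = 16
y0 = 96
x1 = 80
y1 = 136
c = 'deepskyblue'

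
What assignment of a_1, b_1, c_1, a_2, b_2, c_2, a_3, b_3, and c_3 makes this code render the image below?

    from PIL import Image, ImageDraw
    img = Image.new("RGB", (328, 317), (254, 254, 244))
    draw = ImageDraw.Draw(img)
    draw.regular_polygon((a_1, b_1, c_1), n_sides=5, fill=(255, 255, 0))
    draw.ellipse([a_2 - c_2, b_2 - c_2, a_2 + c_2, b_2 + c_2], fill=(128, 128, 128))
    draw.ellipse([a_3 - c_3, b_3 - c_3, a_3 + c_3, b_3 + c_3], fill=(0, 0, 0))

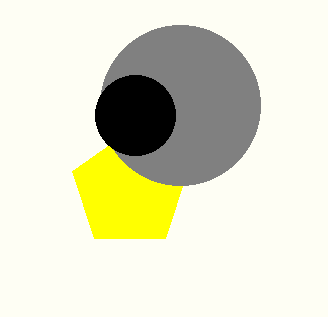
a_1 = 130
b_1 = 190
c_1 = 60
a_2 = 180
b_2 = 105
c_2 = 80
a_3 = 135
b_3 = 115
c_3 = 40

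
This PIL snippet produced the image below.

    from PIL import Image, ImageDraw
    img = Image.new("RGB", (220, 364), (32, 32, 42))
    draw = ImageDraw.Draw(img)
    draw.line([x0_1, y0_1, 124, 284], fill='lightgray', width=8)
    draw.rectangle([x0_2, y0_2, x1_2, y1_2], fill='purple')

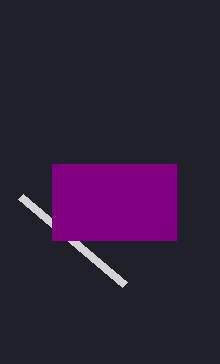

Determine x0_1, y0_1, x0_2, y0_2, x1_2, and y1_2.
x0_1 = 20
y0_1 = 196
x0_2 = 52
y0_2 = 164
x1_2 = 176
y1_2 = 240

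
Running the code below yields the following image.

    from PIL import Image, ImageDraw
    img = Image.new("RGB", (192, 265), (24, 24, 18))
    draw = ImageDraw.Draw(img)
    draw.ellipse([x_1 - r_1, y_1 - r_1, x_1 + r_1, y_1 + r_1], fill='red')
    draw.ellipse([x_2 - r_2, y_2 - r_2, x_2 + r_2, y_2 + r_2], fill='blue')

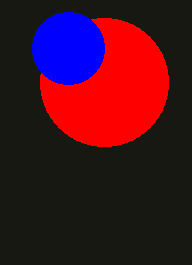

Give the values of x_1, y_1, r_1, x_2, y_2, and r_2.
x_1 = 104
y_1 = 82
r_1 = 64
x_2 = 68
y_2 = 48
r_2 = 36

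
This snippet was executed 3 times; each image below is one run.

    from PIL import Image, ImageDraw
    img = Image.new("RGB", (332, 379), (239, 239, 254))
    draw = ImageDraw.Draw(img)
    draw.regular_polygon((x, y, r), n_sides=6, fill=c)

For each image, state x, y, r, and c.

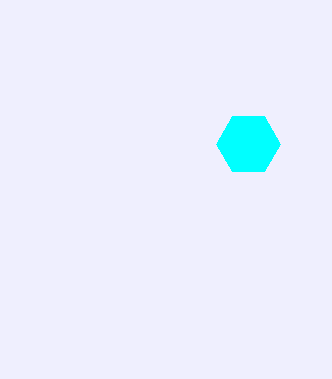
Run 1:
x = 248, y = 144, r = 32, c = 'cyan'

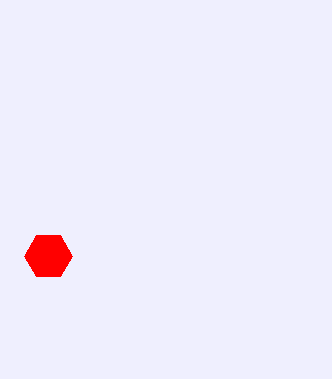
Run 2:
x = 48; y = 256; r = 24; c = 'red'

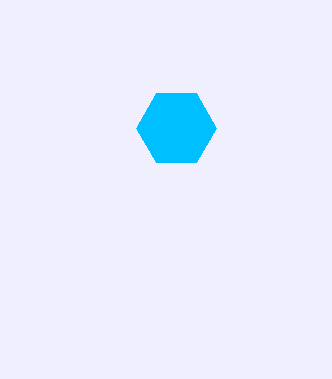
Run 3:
x = 176
y = 128
r = 40
c = 'deepskyblue'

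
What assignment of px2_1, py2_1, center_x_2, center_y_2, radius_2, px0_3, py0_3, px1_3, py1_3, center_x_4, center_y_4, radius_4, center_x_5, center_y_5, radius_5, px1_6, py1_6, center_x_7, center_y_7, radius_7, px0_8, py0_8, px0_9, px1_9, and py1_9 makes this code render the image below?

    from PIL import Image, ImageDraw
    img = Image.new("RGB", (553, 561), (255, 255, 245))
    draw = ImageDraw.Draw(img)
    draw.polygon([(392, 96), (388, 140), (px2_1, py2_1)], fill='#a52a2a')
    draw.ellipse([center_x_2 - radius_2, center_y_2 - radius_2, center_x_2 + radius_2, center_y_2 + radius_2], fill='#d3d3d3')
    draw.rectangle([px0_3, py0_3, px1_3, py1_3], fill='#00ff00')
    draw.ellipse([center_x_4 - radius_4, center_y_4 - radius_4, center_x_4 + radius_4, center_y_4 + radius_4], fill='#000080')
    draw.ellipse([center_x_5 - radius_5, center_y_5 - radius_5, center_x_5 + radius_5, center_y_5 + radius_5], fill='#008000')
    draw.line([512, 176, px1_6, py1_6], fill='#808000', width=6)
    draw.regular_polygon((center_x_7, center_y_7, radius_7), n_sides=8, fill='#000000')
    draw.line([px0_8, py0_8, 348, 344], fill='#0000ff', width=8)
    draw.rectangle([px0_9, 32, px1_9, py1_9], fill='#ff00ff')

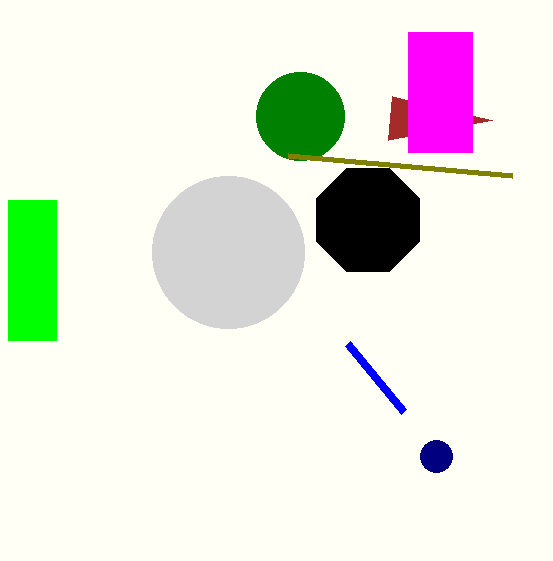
px2_1 = 492; py2_1 = 120; center_x_2 = 228; center_y_2 = 252; radius_2 = 76; px0_3 = 8; py0_3 = 200; px1_3 = 56; py1_3 = 340; center_x_4 = 436; center_y_4 = 456; radius_4 = 16; center_x_5 = 300; center_y_5 = 116; radius_5 = 44; px1_6 = 288; py1_6 = 156; center_x_7 = 368; center_y_7 = 220; radius_7 = 56; px0_8 = 404; py0_8 = 412; px0_9 = 408; px1_9 = 472; py1_9 = 152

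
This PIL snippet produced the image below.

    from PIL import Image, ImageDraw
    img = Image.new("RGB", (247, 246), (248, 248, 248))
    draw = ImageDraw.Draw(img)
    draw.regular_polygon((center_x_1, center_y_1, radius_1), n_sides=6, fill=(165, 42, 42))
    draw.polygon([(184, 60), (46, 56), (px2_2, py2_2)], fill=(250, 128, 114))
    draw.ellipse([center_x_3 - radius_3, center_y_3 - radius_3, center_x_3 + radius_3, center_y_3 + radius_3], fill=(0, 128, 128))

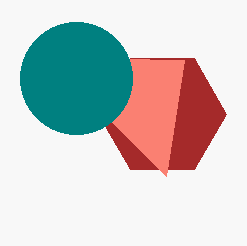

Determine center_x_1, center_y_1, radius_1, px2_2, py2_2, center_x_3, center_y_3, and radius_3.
center_x_1 = 162
center_y_1 = 114
radius_1 = 64
px2_2 = 166
py2_2 = 176
center_x_3 = 76
center_y_3 = 78
radius_3 = 56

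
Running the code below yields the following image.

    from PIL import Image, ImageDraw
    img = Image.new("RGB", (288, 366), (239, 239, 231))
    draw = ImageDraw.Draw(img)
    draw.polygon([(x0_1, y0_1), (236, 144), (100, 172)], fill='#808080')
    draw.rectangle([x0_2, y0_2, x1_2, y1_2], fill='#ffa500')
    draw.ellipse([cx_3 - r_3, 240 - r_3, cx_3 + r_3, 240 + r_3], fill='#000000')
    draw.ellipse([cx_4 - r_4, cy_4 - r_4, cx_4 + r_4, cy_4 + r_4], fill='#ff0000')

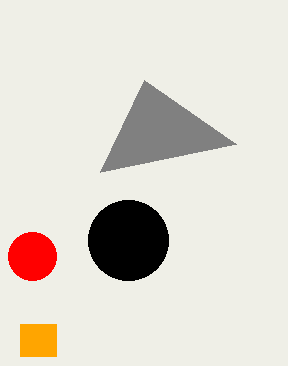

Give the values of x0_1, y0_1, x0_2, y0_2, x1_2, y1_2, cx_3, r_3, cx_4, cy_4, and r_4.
x0_1 = 144, y0_1 = 80, x0_2 = 20, y0_2 = 324, x1_2 = 56, y1_2 = 356, cx_3 = 128, r_3 = 40, cx_4 = 32, cy_4 = 256, r_4 = 24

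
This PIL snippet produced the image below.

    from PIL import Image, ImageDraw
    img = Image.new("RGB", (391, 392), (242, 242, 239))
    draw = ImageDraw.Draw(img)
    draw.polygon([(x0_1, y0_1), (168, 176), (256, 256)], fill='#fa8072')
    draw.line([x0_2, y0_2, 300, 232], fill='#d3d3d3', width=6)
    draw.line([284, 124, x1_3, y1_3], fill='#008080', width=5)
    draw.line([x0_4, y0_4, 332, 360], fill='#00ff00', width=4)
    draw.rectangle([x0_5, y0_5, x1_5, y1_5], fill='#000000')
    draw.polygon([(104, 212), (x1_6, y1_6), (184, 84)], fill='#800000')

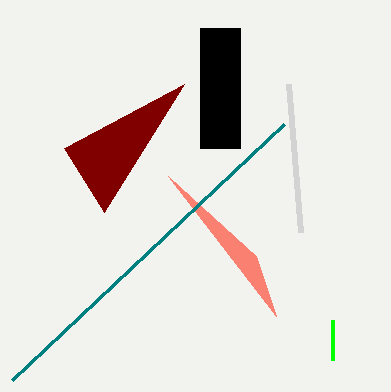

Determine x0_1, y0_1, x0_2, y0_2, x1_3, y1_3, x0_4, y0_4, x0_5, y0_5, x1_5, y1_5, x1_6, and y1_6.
x0_1 = 276, y0_1 = 316, x0_2 = 288, y0_2 = 84, x1_3 = 12, y1_3 = 380, x0_4 = 332, y0_4 = 320, x0_5 = 200, y0_5 = 28, x1_5 = 240, y1_5 = 148, x1_6 = 64, y1_6 = 148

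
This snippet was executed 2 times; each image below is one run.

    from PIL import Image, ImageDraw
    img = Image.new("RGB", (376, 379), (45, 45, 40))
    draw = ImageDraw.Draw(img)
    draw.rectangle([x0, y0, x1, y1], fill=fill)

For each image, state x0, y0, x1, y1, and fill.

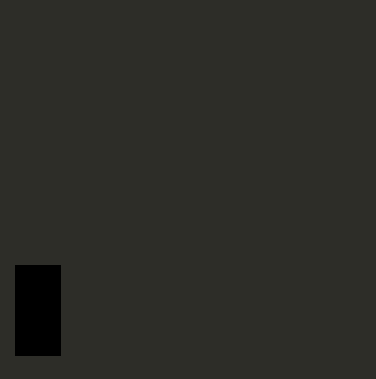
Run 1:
x0 = 15; y0 = 265; x1 = 60; y1 = 355; fill = 'black'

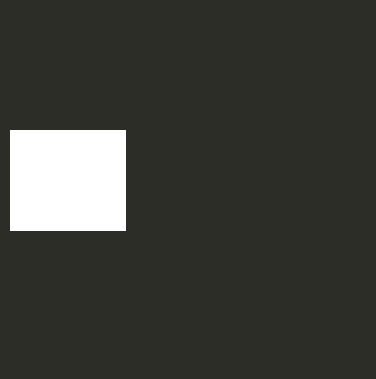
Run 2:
x0 = 10
y0 = 130
x1 = 125
y1 = 230
fill = 'white'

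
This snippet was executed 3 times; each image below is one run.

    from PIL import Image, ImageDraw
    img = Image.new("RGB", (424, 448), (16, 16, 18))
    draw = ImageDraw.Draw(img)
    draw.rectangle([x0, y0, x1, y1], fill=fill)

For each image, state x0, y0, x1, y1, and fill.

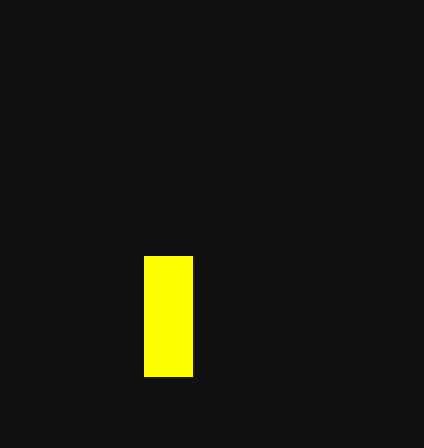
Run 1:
x0 = 144, y0 = 256, x1 = 192, y1 = 376, fill = 'yellow'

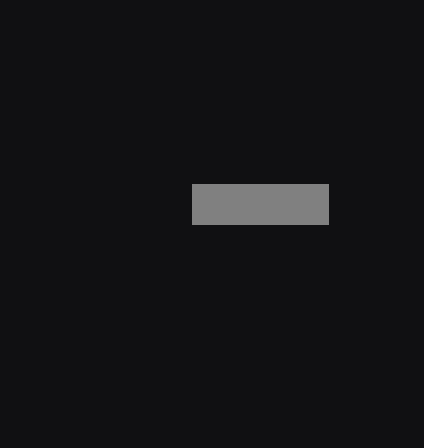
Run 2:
x0 = 192; y0 = 184; x1 = 328; y1 = 224; fill = 'gray'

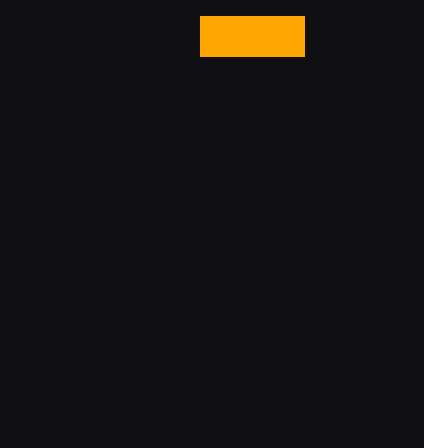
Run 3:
x0 = 200, y0 = 16, x1 = 304, y1 = 56, fill = 'orange'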